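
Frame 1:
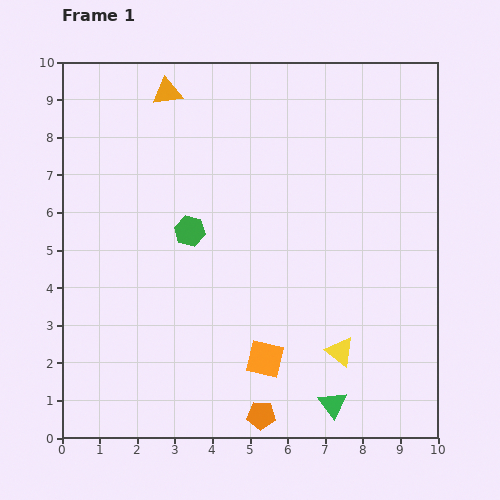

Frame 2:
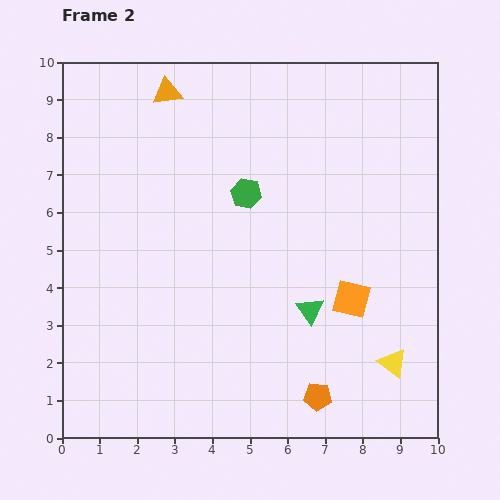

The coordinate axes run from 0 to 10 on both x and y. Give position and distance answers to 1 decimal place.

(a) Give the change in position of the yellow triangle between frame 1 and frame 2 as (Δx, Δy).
(1.4, -0.3)

The yellow triangle was at (7.4, 2.3) in frame 1 and (8.8, 2.0) in frame 2.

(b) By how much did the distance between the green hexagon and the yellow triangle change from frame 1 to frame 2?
+0.9

Distance in frame 1: 5.1. Distance in frame 2: 6.0.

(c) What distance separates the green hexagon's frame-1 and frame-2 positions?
1.8

The green hexagon moved from (3.4, 5.5) to (4.9, 6.5), a distance of √(1.5² + 1.0²) ≈ 1.8.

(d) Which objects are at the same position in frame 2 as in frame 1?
the orange triangle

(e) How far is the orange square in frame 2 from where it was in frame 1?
2.8

The orange square moved from (5.4, 2.1) to (7.7, 3.7), a distance of √(2.3² + 1.6²) ≈ 2.8.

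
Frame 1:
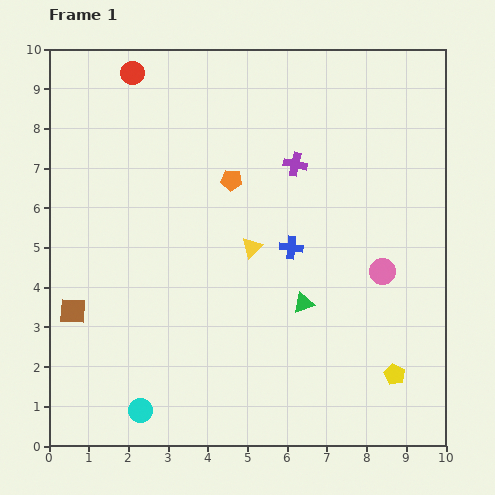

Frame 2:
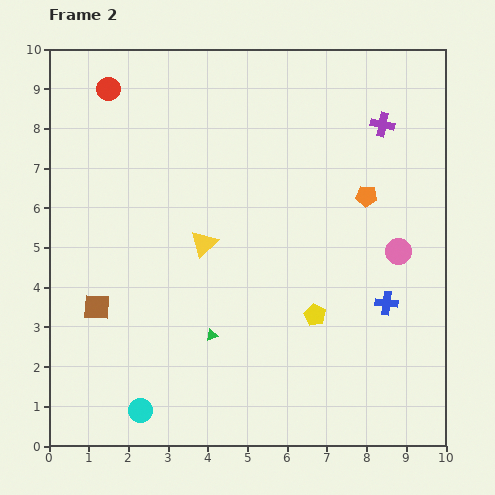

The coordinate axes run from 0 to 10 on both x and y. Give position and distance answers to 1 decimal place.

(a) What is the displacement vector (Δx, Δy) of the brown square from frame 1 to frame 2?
(0.6, 0.1)

The brown square was at (0.6, 3.4) in frame 1 and (1.2, 3.5) in frame 2.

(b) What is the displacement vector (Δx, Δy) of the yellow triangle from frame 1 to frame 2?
(-1.2, 0.1)

The yellow triangle was at (5.1, 5.0) in frame 1 and (3.9, 5.1) in frame 2.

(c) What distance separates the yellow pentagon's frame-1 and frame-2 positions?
2.5

The yellow pentagon moved from (8.7, 1.8) to (6.7, 3.3), a distance of √(2.0² + 1.5²) ≈ 2.5.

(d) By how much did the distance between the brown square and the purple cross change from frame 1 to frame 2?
+1.8

Distance in frame 1: 6.7. Distance in frame 2: 8.5.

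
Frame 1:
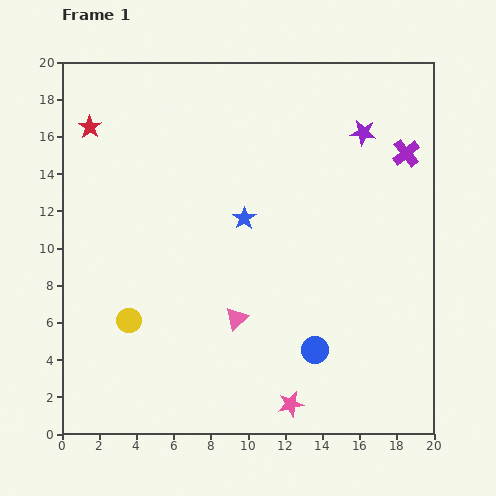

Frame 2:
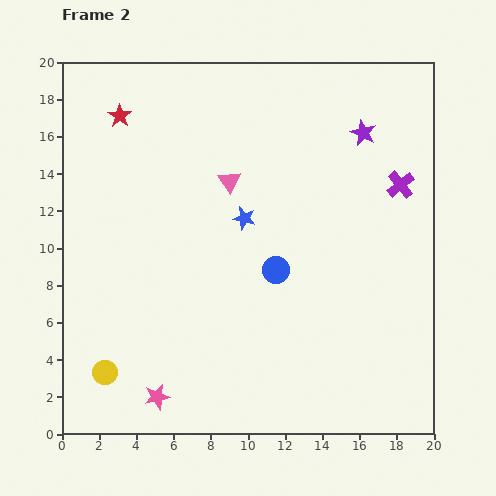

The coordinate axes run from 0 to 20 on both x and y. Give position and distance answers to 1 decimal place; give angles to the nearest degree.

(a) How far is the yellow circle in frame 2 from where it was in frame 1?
3.1

The yellow circle moved from (3.6, 6.1) to (2.3, 3.3), a distance of √(1.3² + 2.8²) ≈ 3.1.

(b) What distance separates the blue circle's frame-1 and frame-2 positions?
4.8

The blue circle moved from (13.6, 4.5) to (11.5, 8.8), a distance of √(2.1² + 4.3²) ≈ 4.8.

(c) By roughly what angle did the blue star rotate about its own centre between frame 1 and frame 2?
24° counter-clockwise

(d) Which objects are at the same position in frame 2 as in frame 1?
the blue star, the purple star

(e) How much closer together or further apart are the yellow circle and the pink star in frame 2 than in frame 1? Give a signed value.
-6.7

Distance in frame 1: 9.8. Distance in frame 2: 3.1.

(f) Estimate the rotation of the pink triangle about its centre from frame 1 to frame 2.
24° counter-clockwise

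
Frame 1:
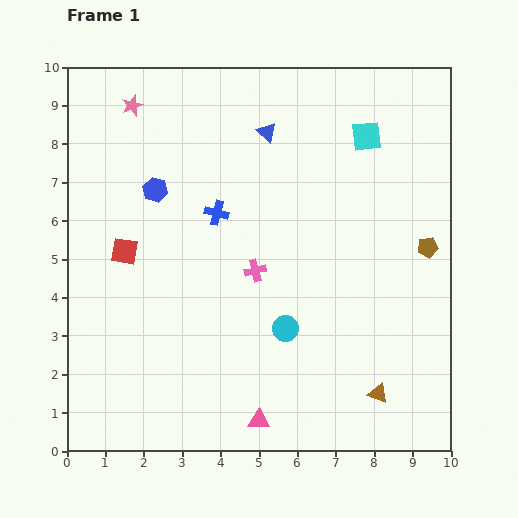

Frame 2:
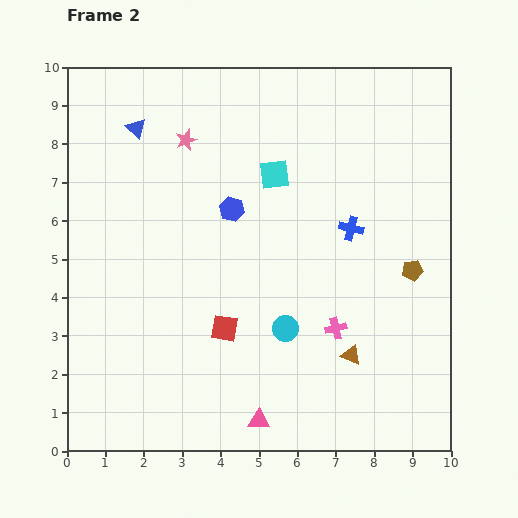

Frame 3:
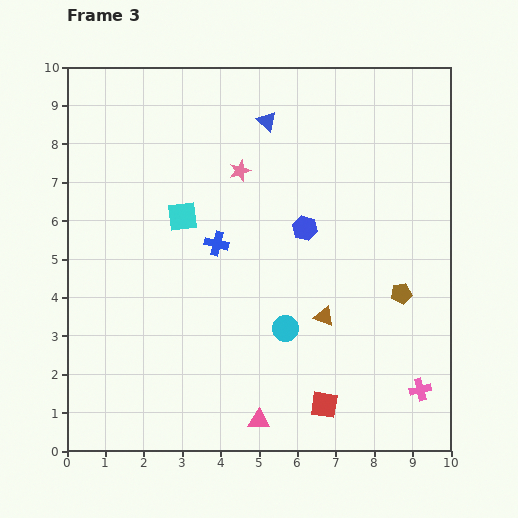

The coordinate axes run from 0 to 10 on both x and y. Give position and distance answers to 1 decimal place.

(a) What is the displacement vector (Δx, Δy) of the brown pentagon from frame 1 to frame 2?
(-0.4, -0.6)

The brown pentagon was at (9.4, 5.3) in frame 1 and (9.0, 4.7) in frame 2.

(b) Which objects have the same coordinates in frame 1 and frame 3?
the pink triangle, the cyan circle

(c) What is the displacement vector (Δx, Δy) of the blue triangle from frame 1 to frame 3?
(0.0, 0.3)

The blue triangle was at (5.2, 8.3) in frame 1 and (5.2, 8.6) in frame 3.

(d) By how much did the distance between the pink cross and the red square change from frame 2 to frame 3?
-0.4

Distance in frame 2: 2.9. Distance in frame 3: 2.5.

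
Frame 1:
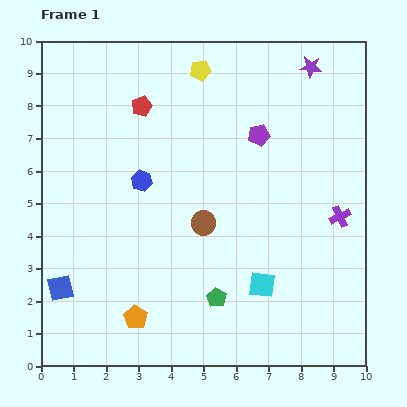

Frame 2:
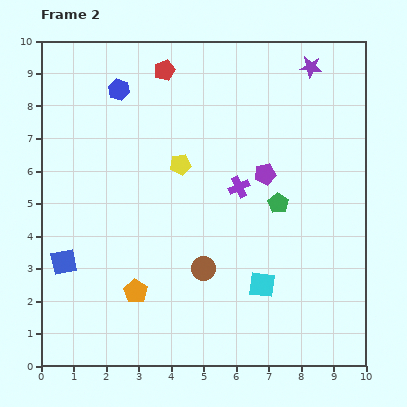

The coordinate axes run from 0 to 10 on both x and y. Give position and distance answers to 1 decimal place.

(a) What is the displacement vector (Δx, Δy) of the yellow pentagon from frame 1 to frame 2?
(-0.6, -2.9)

The yellow pentagon was at (4.9, 9.1) in frame 1 and (4.3, 6.2) in frame 2.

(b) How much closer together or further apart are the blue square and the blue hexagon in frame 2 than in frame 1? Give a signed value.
+1.5

Distance in frame 1: 4.1. Distance in frame 2: 5.6.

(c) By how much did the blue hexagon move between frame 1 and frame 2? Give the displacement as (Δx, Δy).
(-0.7, 2.8)

The blue hexagon was at (3.1, 5.7) in frame 1 and (2.4, 8.5) in frame 2.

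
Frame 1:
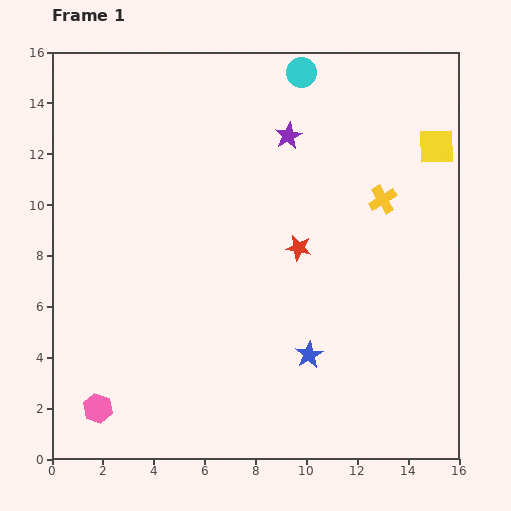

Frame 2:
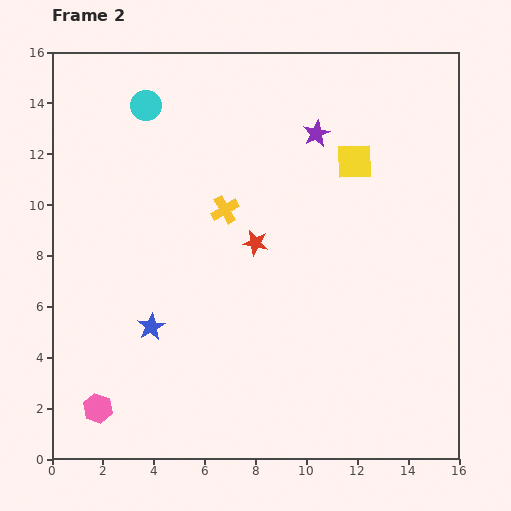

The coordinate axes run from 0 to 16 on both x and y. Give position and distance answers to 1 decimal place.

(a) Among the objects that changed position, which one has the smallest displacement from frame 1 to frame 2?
the purple star

(moved 1.1)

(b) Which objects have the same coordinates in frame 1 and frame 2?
the pink hexagon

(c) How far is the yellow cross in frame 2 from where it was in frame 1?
6.2

The yellow cross moved from (13.0, 10.2) to (6.8, 9.8), a distance of √(6.2² + 0.4²) ≈ 6.2.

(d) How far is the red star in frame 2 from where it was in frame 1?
1.7

The red star moved from (9.7, 8.3) to (8.0, 8.5), a distance of √(1.7² + 0.2²) ≈ 1.7.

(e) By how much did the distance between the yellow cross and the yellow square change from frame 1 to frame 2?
+2.4

Distance in frame 1: 3.0. Distance in frame 2: 5.4.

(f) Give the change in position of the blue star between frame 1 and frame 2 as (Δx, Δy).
(-6.2, 1.1)

The blue star was at (10.1, 4.1) in frame 1 and (3.9, 5.2) in frame 2.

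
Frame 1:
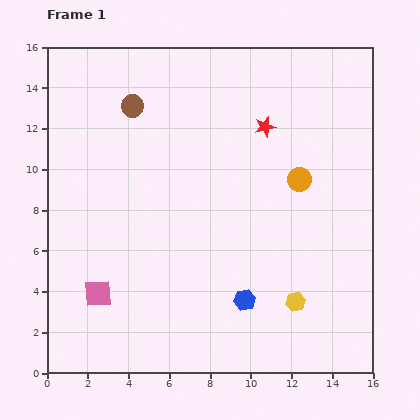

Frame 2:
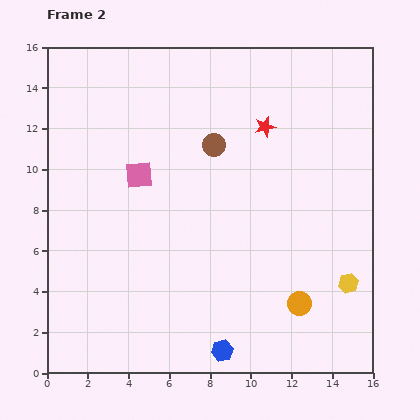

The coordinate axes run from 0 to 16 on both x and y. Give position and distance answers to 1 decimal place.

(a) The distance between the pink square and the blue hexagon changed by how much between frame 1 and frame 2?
+2.3

Distance in frame 1: 7.2. Distance in frame 2: 9.5.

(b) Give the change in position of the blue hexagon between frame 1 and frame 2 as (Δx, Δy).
(-1.1, -2.5)

The blue hexagon was at (9.7, 3.6) in frame 1 and (8.6, 1.1) in frame 2.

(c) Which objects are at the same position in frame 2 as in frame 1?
the red star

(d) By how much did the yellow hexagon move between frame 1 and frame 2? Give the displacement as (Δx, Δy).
(2.6, 0.9)

The yellow hexagon was at (12.2, 3.5) in frame 1 and (14.8, 4.4) in frame 2.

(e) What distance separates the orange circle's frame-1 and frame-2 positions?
6.1

The orange circle moved from (12.4, 9.5) to (12.4, 3.4), a distance of √(0.0² + 6.1²) ≈ 6.1.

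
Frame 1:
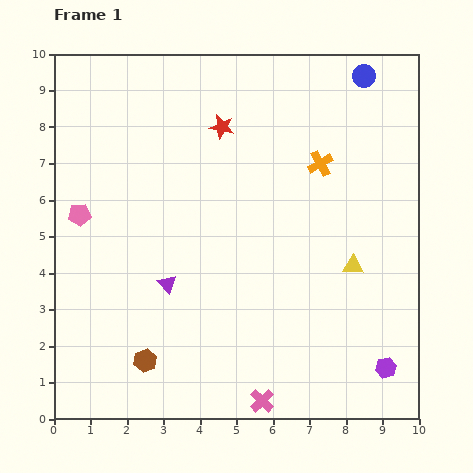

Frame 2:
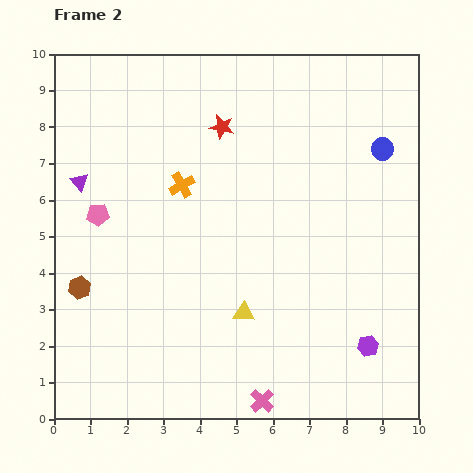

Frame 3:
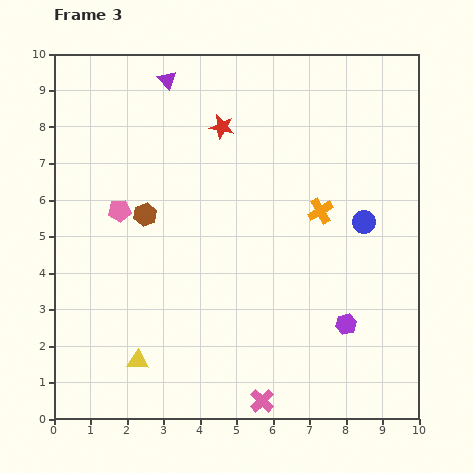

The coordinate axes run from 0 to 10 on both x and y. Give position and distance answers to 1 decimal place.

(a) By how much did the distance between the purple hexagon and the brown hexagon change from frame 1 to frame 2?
+1.5

Distance in frame 1: 6.6. Distance in frame 2: 8.1.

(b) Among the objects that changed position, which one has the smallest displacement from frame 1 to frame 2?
the pink pentagon

(moved 0.5)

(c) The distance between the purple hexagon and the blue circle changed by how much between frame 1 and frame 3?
-5.2

Distance in frame 1: 8.0. Distance in frame 3: 2.8.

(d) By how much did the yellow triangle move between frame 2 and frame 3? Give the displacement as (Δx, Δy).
(-2.9, -1.3)

The yellow triangle was at (5.2, 2.9) in frame 2 and (2.3, 1.6) in frame 3.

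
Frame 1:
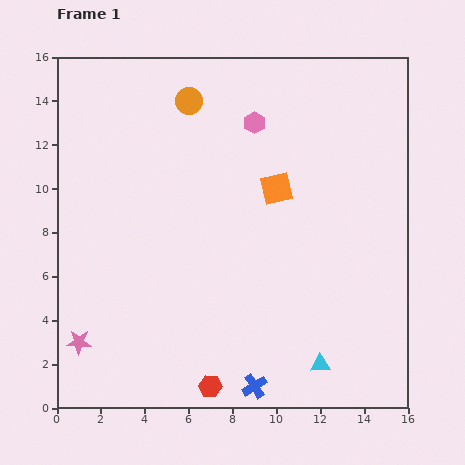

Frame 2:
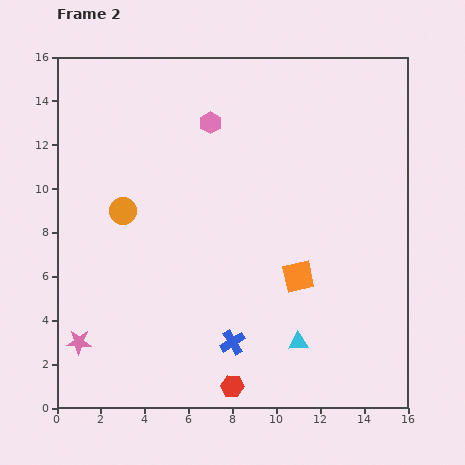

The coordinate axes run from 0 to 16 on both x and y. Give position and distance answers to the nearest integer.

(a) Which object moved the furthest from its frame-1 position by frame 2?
the orange circle

(moved 6; next 4)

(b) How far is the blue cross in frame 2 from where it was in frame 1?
2

The blue cross moved from (9, 1) to (8, 3), a distance of √(1² + 2²) ≈ 2.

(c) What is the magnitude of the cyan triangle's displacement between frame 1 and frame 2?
1

The cyan triangle moved from (12, 2) to (11, 3), a distance of √(1² + 1²) ≈ 1.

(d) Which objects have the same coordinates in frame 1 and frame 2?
the pink star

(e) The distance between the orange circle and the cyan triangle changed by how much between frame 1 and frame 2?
-3

Distance in frame 1: 13. Distance in frame 2: 10.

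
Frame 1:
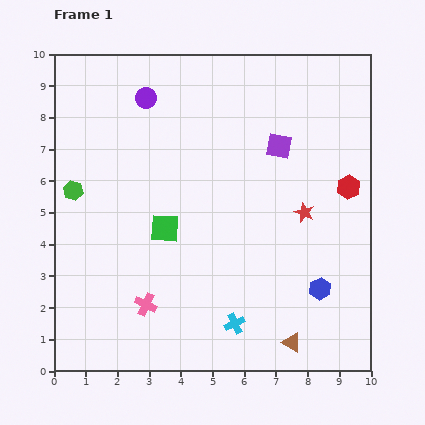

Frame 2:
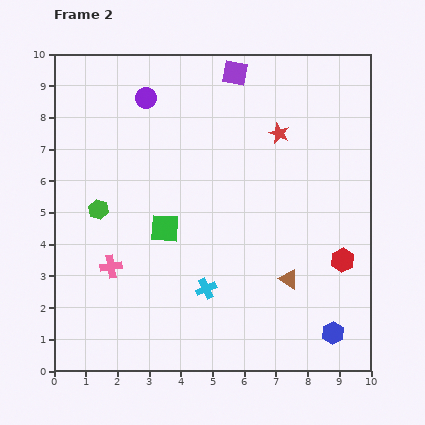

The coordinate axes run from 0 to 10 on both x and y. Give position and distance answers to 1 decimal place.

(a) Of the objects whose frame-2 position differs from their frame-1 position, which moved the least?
the green hexagon

(moved 1.0)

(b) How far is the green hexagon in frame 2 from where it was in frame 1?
1.0

The green hexagon moved from (0.6, 5.7) to (1.4, 5.1), a distance of √(0.8² + 0.6²) ≈ 1.0.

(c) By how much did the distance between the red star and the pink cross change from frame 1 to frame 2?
+1.0

Distance in frame 1: 5.8. Distance in frame 2: 6.8.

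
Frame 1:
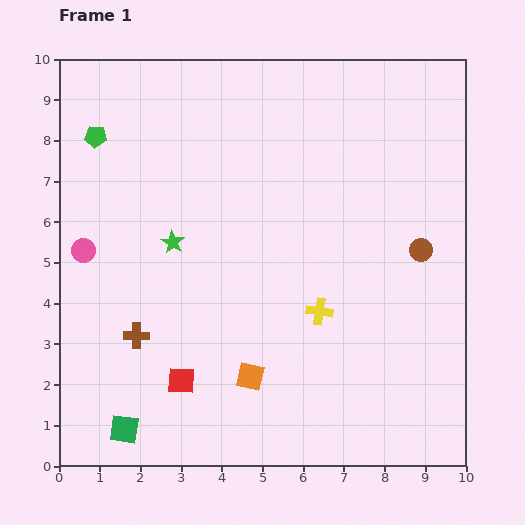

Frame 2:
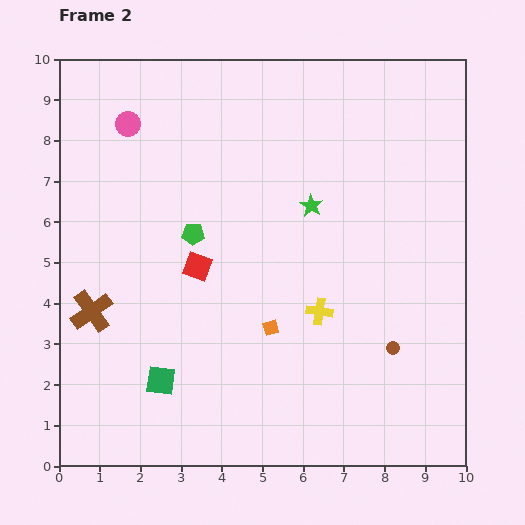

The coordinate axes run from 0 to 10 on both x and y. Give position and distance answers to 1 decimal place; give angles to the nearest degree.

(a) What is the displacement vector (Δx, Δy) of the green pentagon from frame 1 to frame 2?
(2.4, -2.4)

The green pentagon was at (0.9, 8.1) in frame 1 and (3.3, 5.7) in frame 2.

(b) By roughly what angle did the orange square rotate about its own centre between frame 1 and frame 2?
30° counter-clockwise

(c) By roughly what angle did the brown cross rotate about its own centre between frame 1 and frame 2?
36° counter-clockwise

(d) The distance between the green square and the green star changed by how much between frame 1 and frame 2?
+0.9

Distance in frame 1: 4.8. Distance in frame 2: 5.7.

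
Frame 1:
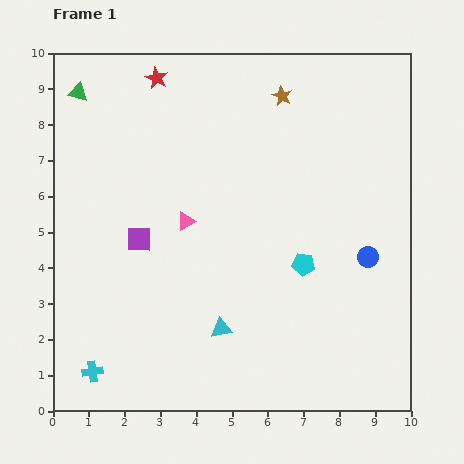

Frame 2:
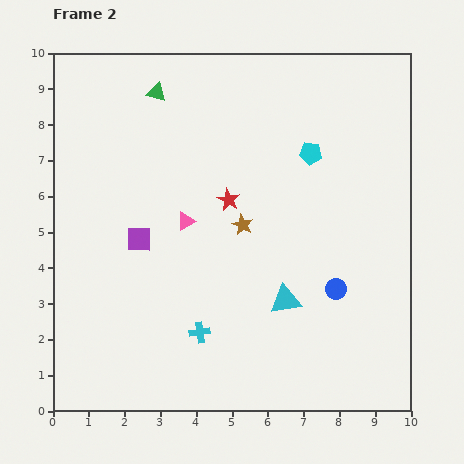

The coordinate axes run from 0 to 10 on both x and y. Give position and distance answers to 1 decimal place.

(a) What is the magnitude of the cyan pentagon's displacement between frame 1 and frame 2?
3.1

The cyan pentagon moved from (7.0, 4.1) to (7.2, 7.2), a distance of √(0.2² + 3.1²) ≈ 3.1.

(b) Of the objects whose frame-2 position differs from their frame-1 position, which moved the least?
the blue circle

(moved 1.3)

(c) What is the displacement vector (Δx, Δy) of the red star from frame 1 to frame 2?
(2.0, -3.4)

The red star was at (2.9, 9.3) in frame 1 and (4.9, 5.9) in frame 2.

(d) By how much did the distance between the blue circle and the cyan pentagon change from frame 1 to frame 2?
+2.1

Distance in frame 1: 1.8. Distance in frame 2: 3.9.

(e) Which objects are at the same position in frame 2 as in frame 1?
the purple square, the pink triangle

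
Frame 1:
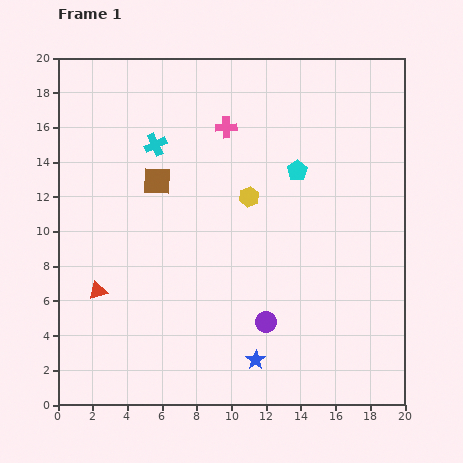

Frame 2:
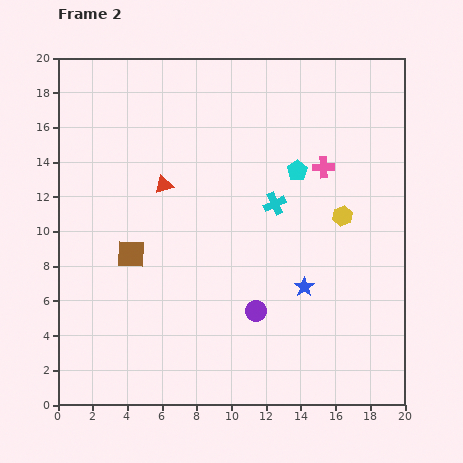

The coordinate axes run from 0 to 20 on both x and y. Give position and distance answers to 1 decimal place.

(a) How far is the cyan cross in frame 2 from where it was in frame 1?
7.7

The cyan cross moved from (5.6, 15.0) to (12.5, 11.6), a distance of √(6.9² + 3.4²) ≈ 7.7.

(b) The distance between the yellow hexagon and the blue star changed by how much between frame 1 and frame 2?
-4.7

Distance in frame 1: 9.4. Distance in frame 2: 4.7.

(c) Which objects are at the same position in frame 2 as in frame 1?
the cyan pentagon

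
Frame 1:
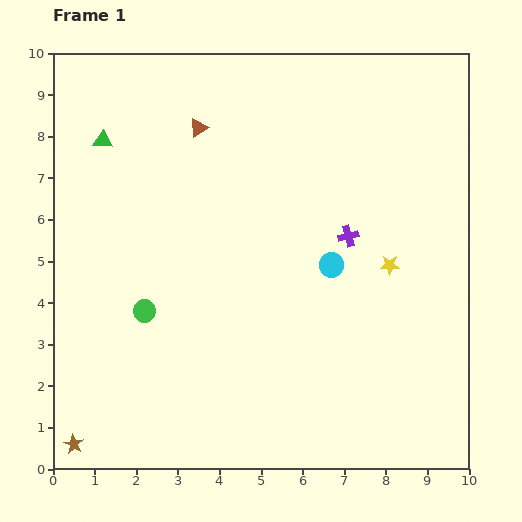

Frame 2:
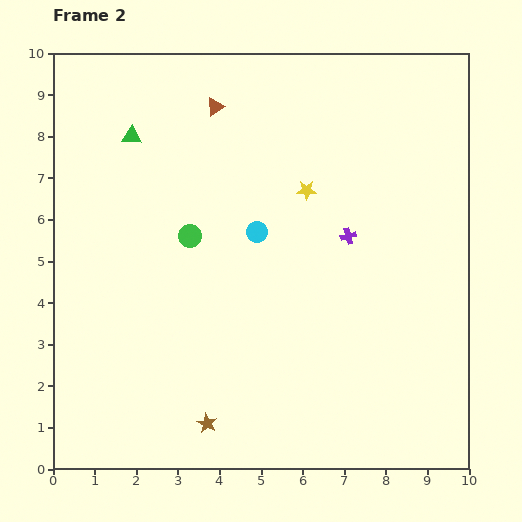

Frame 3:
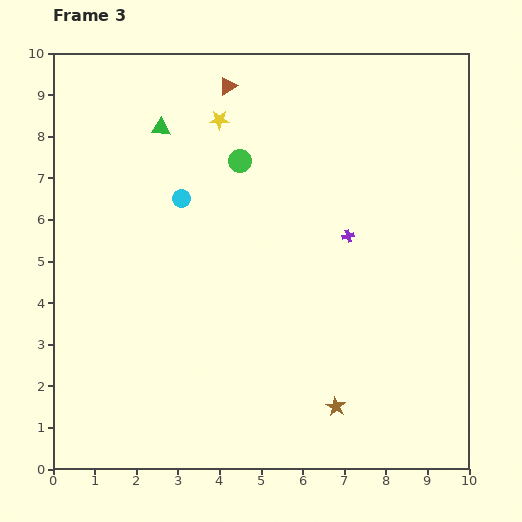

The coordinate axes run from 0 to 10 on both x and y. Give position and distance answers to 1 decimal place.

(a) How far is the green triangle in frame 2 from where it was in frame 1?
0.7

The green triangle moved from (1.2, 7.9) to (1.9, 8.0), a distance of √(0.7² + 0.1²) ≈ 0.7.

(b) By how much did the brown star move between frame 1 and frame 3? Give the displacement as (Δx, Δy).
(6.3, 0.9)

The brown star was at (0.5, 0.6) in frame 1 and (6.8, 1.5) in frame 3.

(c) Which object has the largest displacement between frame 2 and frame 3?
the brown star

(moved 3.1; next 2.7)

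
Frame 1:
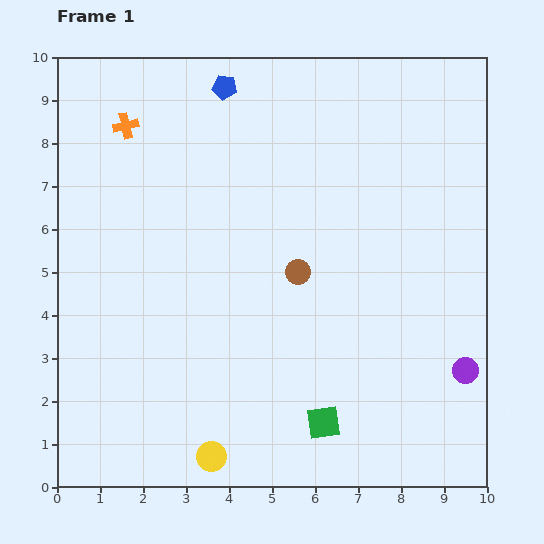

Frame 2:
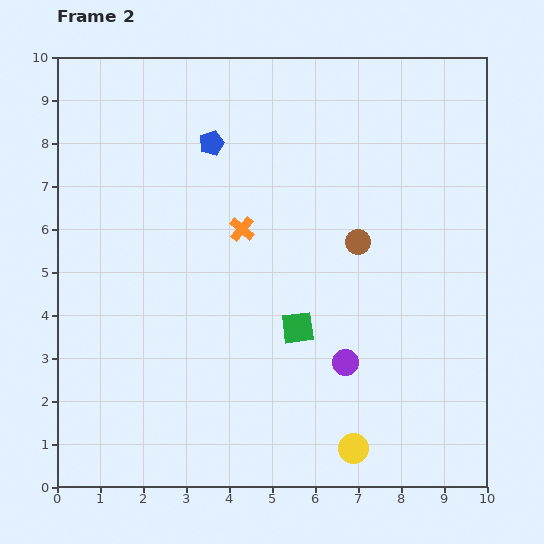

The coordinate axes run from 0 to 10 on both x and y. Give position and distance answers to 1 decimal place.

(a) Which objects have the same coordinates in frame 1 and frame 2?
none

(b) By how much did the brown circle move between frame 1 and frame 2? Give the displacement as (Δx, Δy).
(1.4, 0.7)

The brown circle was at (5.6, 5.0) in frame 1 and (7.0, 5.7) in frame 2.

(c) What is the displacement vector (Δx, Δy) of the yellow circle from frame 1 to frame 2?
(3.3, 0.2)

The yellow circle was at (3.6, 0.7) in frame 1 and (6.9, 0.9) in frame 2.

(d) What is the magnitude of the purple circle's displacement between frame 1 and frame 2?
2.8

The purple circle moved from (9.5, 2.7) to (6.7, 2.9), a distance of √(2.8² + 0.2²) ≈ 2.8.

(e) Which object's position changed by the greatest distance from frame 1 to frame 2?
the orange cross

(moved 3.6; next 3.3)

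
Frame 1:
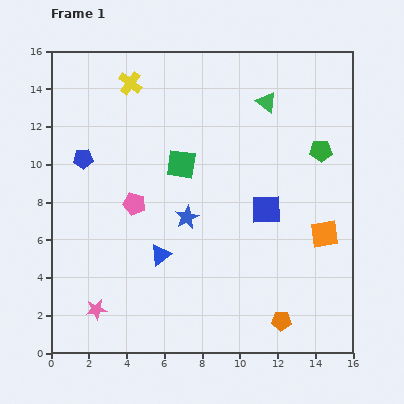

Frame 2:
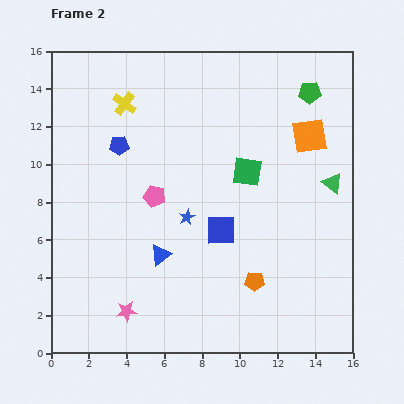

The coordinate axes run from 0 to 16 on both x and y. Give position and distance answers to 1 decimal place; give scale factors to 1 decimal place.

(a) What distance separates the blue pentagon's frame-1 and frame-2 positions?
2.0

The blue pentagon moved from (1.7, 10.3) to (3.6, 11.0), a distance of √(1.9² + 0.7²) ≈ 2.0.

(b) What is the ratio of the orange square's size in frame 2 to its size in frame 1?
1.3×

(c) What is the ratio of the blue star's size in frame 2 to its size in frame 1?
0.7×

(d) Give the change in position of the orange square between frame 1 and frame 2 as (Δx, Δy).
(-0.8, 5.2)

The orange square was at (14.5, 6.3) in frame 1 and (13.7, 11.5) in frame 2.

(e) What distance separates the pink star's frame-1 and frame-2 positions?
1.6

The pink star moved from (2.4, 2.3) to (4.0, 2.2), a distance of √(1.6² + 0.1²) ≈ 1.6.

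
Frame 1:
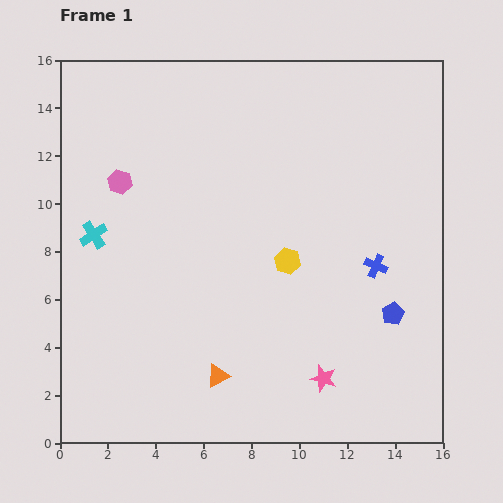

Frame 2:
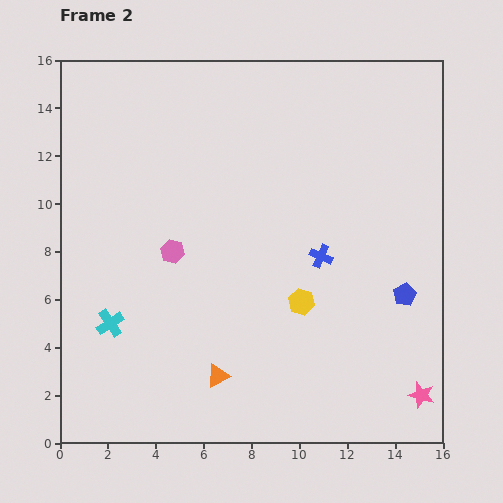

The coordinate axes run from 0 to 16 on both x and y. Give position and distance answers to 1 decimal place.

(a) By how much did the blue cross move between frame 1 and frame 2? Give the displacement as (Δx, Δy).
(-2.3, 0.4)

The blue cross was at (13.2, 7.4) in frame 1 and (10.9, 7.8) in frame 2.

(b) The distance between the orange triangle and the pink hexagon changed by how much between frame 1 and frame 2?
-3.6

Distance in frame 1: 9.1. Distance in frame 2: 5.5.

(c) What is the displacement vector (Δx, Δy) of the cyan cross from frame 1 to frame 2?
(0.7, -3.7)

The cyan cross was at (1.4, 8.7) in frame 1 and (2.1, 5.0) in frame 2.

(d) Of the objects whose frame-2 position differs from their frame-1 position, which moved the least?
the blue pentagon

(moved 0.9)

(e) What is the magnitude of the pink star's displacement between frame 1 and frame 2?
4.2

The pink star moved from (11.0, 2.7) to (15.1, 2.0), a distance of √(4.1² + 0.7²) ≈ 4.2.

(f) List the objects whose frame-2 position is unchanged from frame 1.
the orange triangle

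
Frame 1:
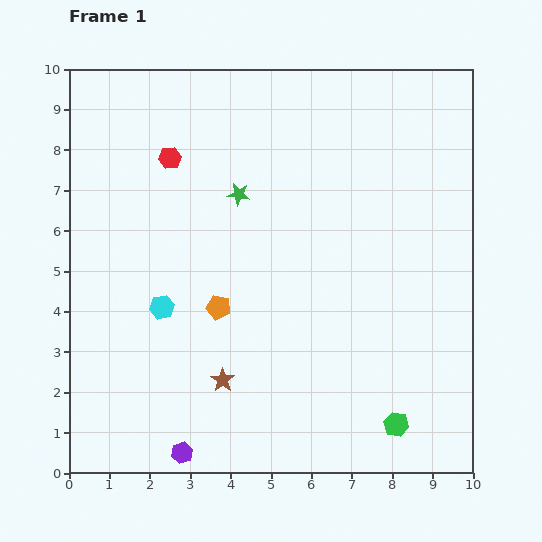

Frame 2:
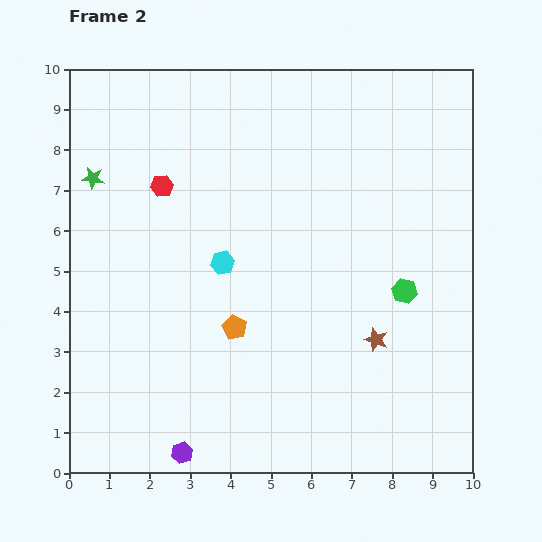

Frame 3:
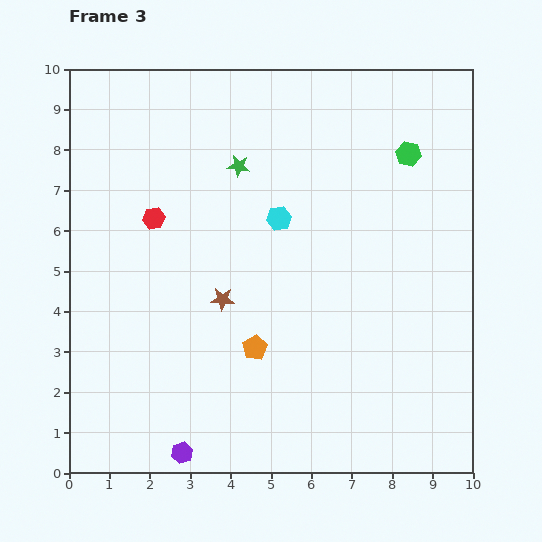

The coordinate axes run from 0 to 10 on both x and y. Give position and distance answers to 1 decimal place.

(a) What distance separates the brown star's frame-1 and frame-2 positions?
3.9

The brown star moved from (3.8, 2.3) to (7.6, 3.3), a distance of √(3.8² + 1.0²) ≈ 3.9.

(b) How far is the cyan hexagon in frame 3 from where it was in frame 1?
3.6

The cyan hexagon moved from (2.3, 4.1) to (5.2, 6.3), a distance of √(2.9² + 2.2²) ≈ 3.6.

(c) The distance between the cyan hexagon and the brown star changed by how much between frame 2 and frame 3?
-1.8

Distance in frame 2: 4.2. Distance in frame 3: 2.4.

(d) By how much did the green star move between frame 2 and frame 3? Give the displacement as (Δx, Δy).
(3.6, 0.3)

The green star was at (0.6, 7.3) in frame 2 and (4.2, 7.6) in frame 3.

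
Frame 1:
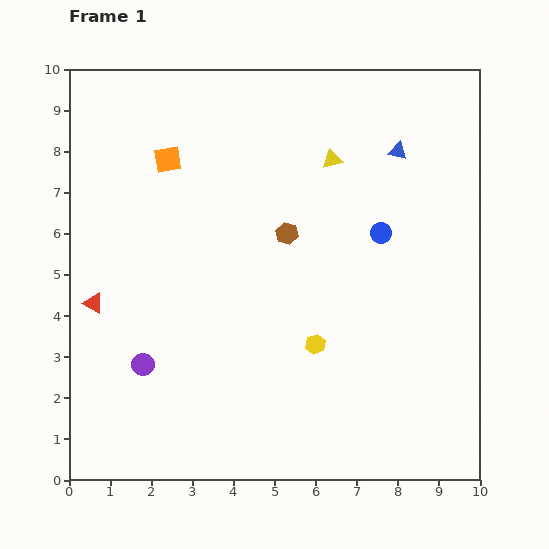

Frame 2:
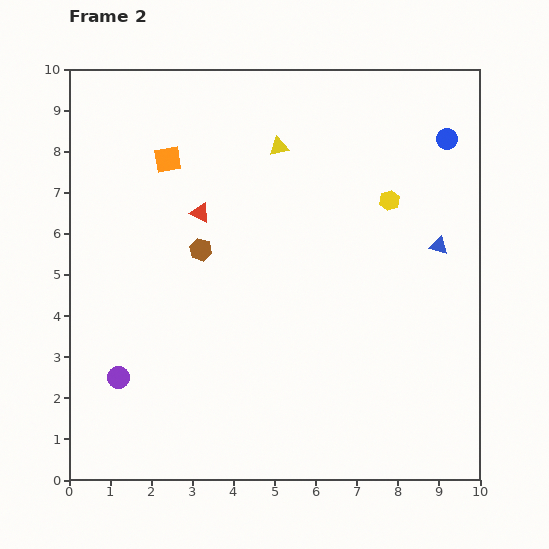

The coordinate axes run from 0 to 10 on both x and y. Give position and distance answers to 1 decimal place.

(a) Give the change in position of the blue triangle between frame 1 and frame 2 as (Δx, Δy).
(1.0, -2.3)

The blue triangle was at (8.0, 8.0) in frame 1 and (9.0, 5.7) in frame 2.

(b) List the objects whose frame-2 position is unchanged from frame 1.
the orange square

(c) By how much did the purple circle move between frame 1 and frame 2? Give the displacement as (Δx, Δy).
(-0.6, -0.3)

The purple circle was at (1.8, 2.8) in frame 1 and (1.2, 2.5) in frame 2.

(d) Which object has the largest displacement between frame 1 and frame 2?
the yellow hexagon

(moved 3.9; next 3.4)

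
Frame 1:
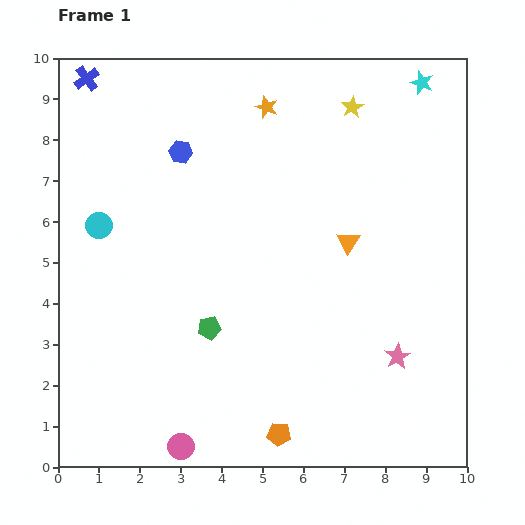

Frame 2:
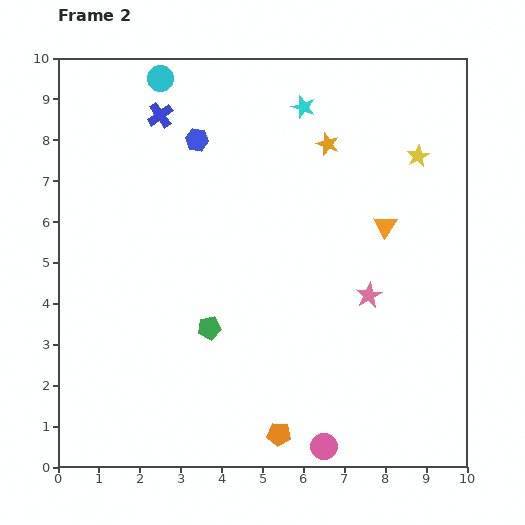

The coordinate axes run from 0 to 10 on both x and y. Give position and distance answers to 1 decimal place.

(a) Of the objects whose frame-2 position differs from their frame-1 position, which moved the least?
the blue hexagon

(moved 0.5)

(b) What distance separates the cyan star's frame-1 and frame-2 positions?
3.0

The cyan star moved from (8.9, 9.4) to (6.0, 8.8), a distance of √(2.9² + 0.6²) ≈ 3.0.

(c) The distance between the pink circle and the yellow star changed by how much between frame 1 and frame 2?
-1.8

Distance in frame 1: 9.3. Distance in frame 2: 7.5.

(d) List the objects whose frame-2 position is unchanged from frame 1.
the green pentagon, the orange pentagon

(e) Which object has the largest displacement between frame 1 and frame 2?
the cyan circle

(moved 3.9; next 3.5)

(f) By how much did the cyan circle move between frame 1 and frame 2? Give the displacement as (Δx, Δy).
(1.5, 3.6)

The cyan circle was at (1.0, 5.9) in frame 1 and (2.5, 9.5) in frame 2.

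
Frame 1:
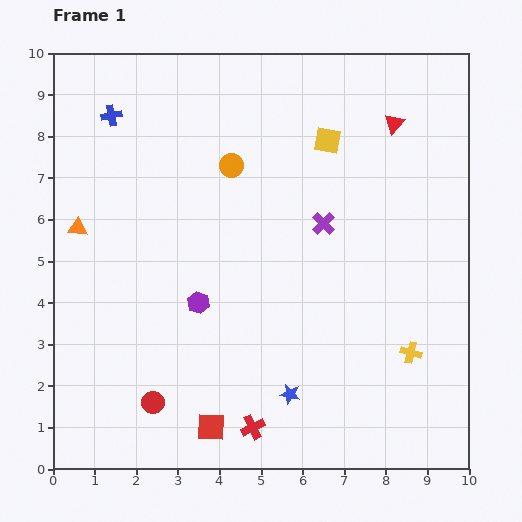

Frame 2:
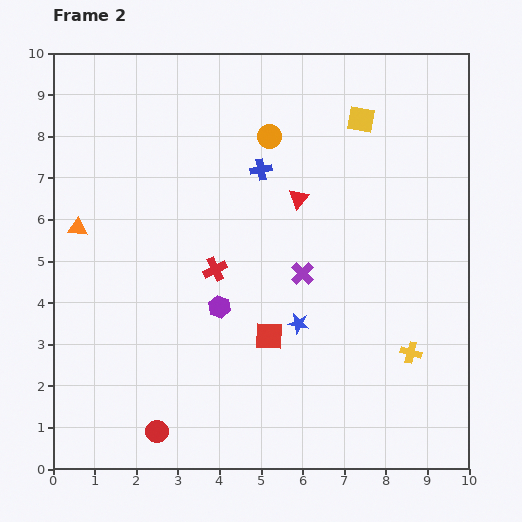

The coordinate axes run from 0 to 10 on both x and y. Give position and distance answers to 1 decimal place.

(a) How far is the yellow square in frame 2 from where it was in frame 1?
0.9

The yellow square moved from (6.6, 7.9) to (7.4, 8.4), a distance of √(0.8² + 0.5²) ≈ 0.9.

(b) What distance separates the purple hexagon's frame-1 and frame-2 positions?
0.5

The purple hexagon moved from (3.5, 4.0) to (4.0, 3.9), a distance of √(0.5² + 0.1²) ≈ 0.5.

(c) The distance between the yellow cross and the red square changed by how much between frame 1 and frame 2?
-1.7

Distance in frame 1: 5.1. Distance in frame 2: 3.4.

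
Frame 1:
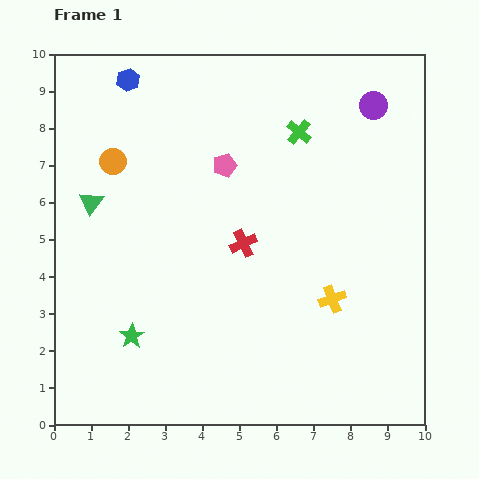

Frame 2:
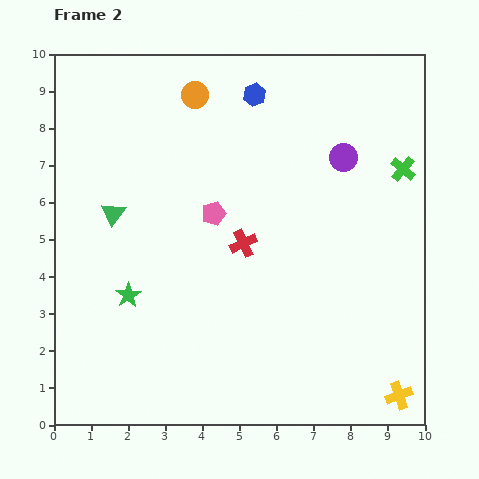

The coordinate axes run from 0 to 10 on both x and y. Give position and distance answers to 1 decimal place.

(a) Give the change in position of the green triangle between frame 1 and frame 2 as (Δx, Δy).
(0.6, -0.3)

The green triangle was at (1.0, 6.0) in frame 1 and (1.6, 5.7) in frame 2.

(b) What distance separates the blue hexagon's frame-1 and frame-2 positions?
3.4

The blue hexagon moved from (2.0, 9.3) to (5.4, 8.9), a distance of √(3.4² + 0.4²) ≈ 3.4.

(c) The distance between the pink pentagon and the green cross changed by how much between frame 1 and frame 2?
+3.0

Distance in frame 1: 2.2. Distance in frame 2: 5.2.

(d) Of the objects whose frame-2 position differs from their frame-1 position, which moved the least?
the green triangle

(moved 0.7)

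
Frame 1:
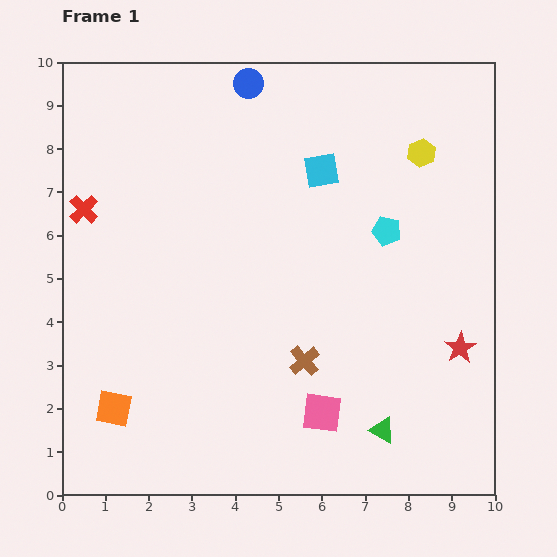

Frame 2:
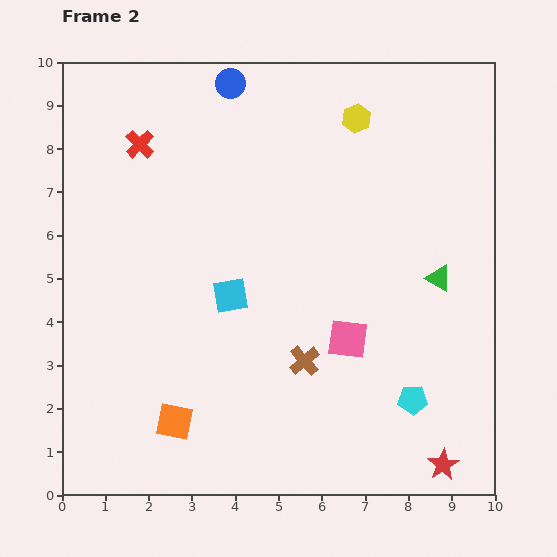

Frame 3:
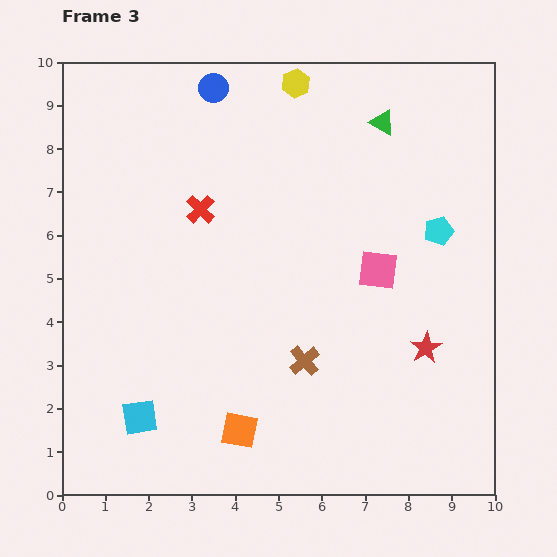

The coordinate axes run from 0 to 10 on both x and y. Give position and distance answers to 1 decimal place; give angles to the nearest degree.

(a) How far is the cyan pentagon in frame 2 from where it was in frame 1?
3.9

The cyan pentagon moved from (7.5, 6.1) to (8.1, 2.2), a distance of √(0.6² + 3.9²) ≈ 3.9.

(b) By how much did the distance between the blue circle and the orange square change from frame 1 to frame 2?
-0.2

Distance in frame 1: 8.1. Distance in frame 2: 7.9.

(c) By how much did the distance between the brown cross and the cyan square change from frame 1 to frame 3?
-0.4

Distance in frame 1: 4.4. Distance in frame 3: 4.0.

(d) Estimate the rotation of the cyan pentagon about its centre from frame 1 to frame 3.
30° counter-clockwise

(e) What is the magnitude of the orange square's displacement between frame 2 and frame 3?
1.5

The orange square moved from (2.6, 1.7) to (4.1, 1.5), a distance of √(1.5² + 0.2²) ≈ 1.5.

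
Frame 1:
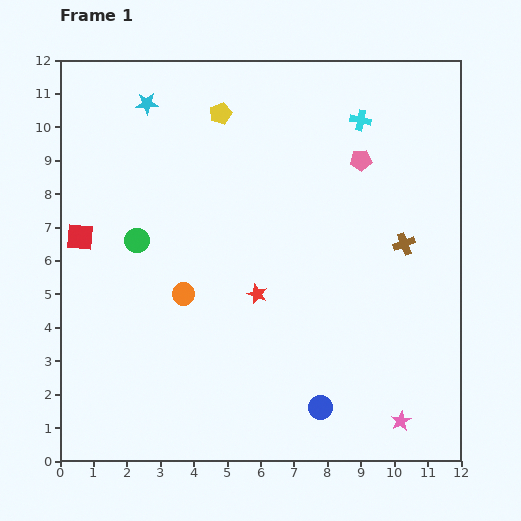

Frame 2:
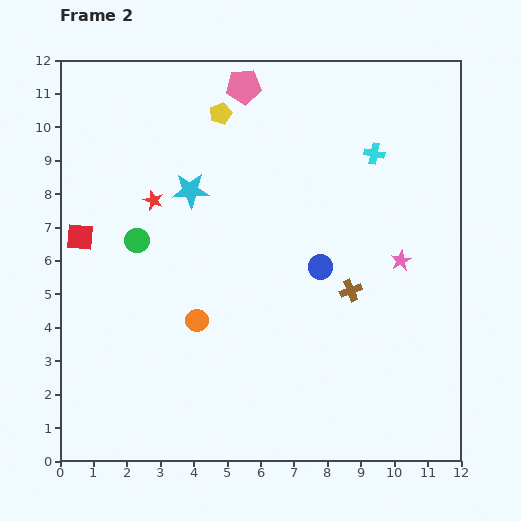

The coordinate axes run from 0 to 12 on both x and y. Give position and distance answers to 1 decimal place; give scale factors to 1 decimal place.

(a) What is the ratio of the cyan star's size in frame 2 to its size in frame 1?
1.7×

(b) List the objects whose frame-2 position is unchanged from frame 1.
the green circle, the yellow pentagon, the red square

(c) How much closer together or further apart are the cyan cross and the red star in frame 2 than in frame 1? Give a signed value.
+0.6

Distance in frame 1: 6.1. Distance in frame 2: 6.7.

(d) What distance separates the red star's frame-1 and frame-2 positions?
4.2

The red star moved from (5.9, 5.0) to (2.8, 7.8), a distance of √(3.1² + 2.8²) ≈ 4.2.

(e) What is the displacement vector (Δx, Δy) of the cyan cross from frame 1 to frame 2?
(0.4, -1.0)

The cyan cross was at (9.0, 10.2) in frame 1 and (9.4, 9.2) in frame 2.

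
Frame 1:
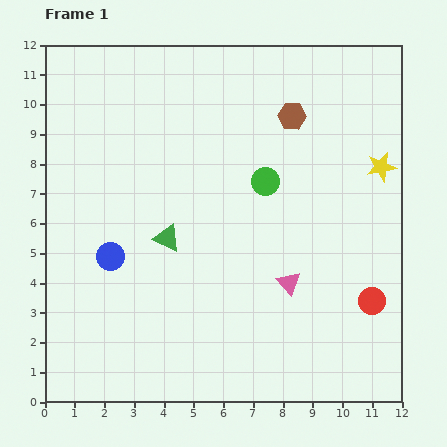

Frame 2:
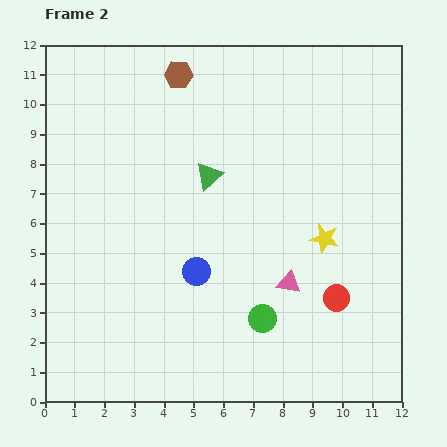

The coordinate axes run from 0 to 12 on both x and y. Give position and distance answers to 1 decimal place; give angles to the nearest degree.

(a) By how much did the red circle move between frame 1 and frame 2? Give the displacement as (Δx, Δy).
(-1.2, 0.1)

The red circle was at (11.0, 3.4) in frame 1 and (9.8, 3.5) in frame 2.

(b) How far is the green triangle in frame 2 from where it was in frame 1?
2.5

The green triangle moved from (4.1, 5.5) to (5.5, 7.6), a distance of √(1.4² + 2.1²) ≈ 2.5.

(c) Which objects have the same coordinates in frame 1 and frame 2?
the pink triangle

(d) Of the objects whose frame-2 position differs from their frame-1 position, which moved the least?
the red circle

(moved 1.2)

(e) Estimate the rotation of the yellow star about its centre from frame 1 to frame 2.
23° clockwise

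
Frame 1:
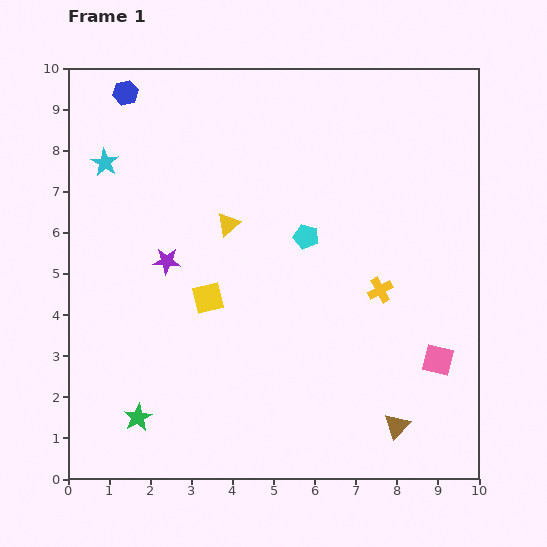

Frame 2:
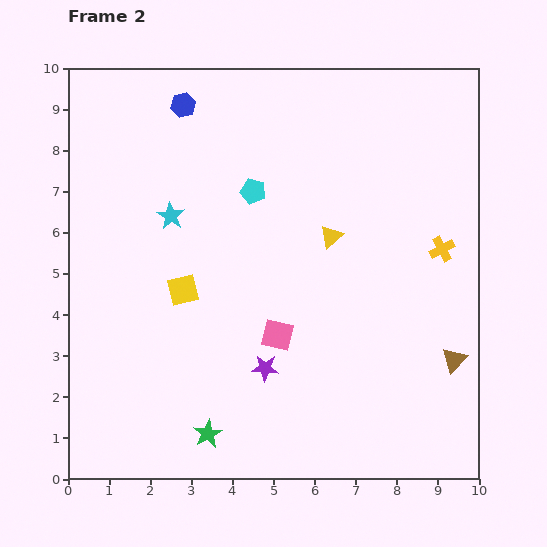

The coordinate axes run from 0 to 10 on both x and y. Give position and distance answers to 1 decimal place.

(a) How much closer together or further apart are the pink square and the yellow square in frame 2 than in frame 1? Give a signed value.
-3.3

Distance in frame 1: 5.8. Distance in frame 2: 2.5.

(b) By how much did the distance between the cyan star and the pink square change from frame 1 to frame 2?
-5.5

Distance in frame 1: 9.4. Distance in frame 2: 3.9.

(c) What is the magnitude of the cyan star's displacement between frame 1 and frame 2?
2.1

The cyan star moved from (0.9, 7.7) to (2.5, 6.4), a distance of √(1.6² + 1.3²) ≈ 2.1.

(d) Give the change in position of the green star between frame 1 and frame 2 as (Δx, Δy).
(1.7, -0.4)

The green star was at (1.7, 1.5) in frame 1 and (3.4, 1.1) in frame 2.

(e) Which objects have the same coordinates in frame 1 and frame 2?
none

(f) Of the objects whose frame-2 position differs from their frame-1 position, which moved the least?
the yellow square

(moved 0.6)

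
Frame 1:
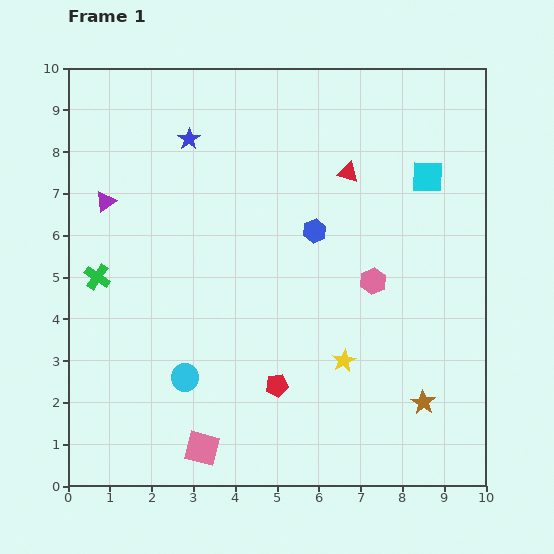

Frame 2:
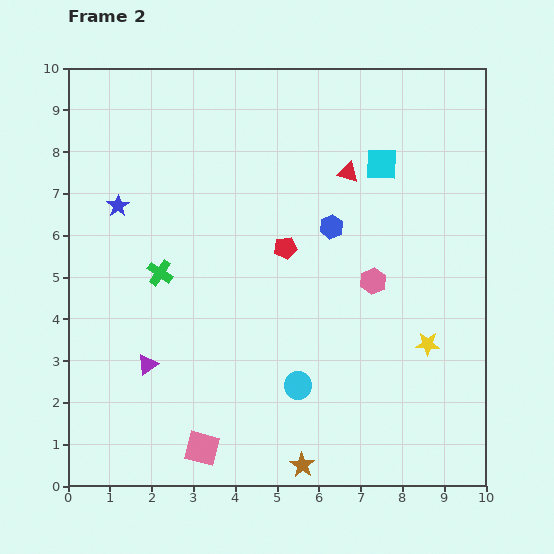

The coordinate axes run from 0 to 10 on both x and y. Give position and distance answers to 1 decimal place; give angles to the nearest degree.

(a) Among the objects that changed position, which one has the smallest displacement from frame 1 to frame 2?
the blue hexagon

(moved 0.4)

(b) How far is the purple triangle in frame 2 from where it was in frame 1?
4.0

The purple triangle moved from (0.9, 6.8) to (1.9, 2.9), a distance of √(1.0² + 3.9²) ≈ 4.0.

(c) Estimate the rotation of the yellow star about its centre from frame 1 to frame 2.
30° clockwise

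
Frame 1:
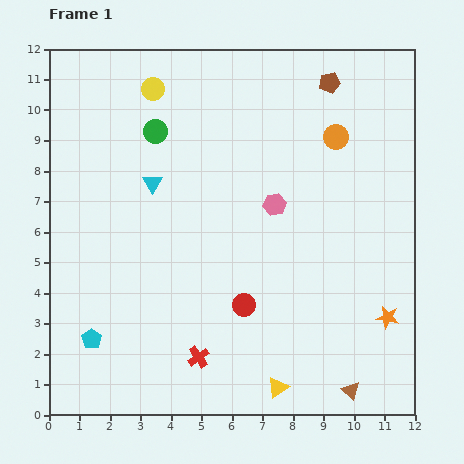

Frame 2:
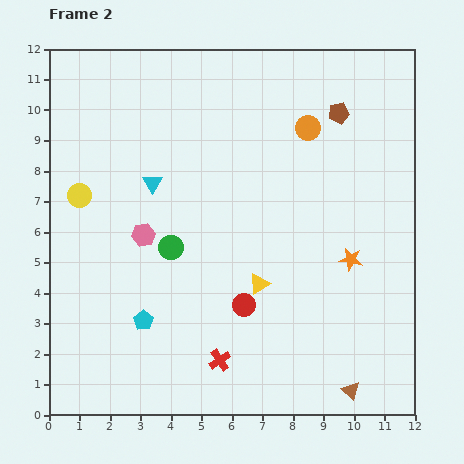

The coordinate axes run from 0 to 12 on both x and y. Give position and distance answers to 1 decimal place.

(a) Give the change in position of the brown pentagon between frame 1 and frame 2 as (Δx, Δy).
(0.3, -1.0)

The brown pentagon was at (9.2, 10.9) in frame 1 and (9.5, 9.9) in frame 2.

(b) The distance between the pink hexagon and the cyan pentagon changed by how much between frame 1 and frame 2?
-4.6

Distance in frame 1: 7.4. Distance in frame 2: 2.8.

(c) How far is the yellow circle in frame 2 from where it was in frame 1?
4.2

The yellow circle moved from (3.4, 10.7) to (1.0, 7.2), a distance of √(2.4² + 3.5²) ≈ 4.2.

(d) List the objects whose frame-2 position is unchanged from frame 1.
the red circle, the cyan triangle, the brown triangle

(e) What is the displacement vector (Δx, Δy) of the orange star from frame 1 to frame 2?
(-1.2, 1.9)

The orange star was at (11.1, 3.2) in frame 1 and (9.9, 5.1) in frame 2.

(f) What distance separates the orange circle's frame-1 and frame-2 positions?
0.9

The orange circle moved from (9.4, 9.1) to (8.5, 9.4), a distance of √(0.9² + 0.3²) ≈ 0.9.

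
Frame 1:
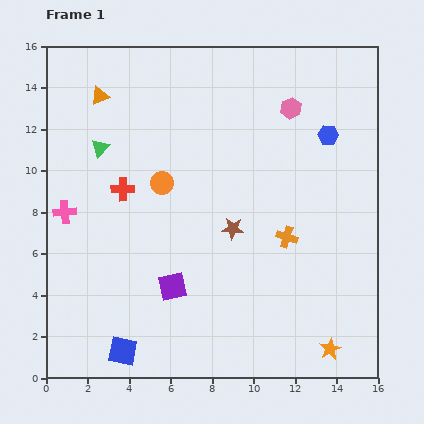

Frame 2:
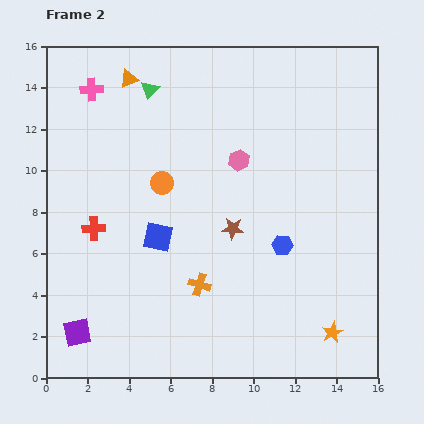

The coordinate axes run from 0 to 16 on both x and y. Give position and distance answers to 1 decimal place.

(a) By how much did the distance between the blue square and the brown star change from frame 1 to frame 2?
-4.3

Distance in frame 1: 7.9. Distance in frame 2: 3.6.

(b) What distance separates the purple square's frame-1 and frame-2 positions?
5.1

The purple square moved from (6.1, 4.4) to (1.5, 2.2), a distance of √(4.6² + 2.2²) ≈ 5.1.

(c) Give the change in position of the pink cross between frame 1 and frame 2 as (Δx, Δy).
(1.3, 5.9)

The pink cross was at (0.9, 8.0) in frame 1 and (2.2, 13.9) in frame 2.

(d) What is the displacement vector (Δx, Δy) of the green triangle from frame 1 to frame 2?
(2.4, 2.8)

The green triangle was at (2.6, 11.1) in frame 1 and (5.0, 13.9) in frame 2.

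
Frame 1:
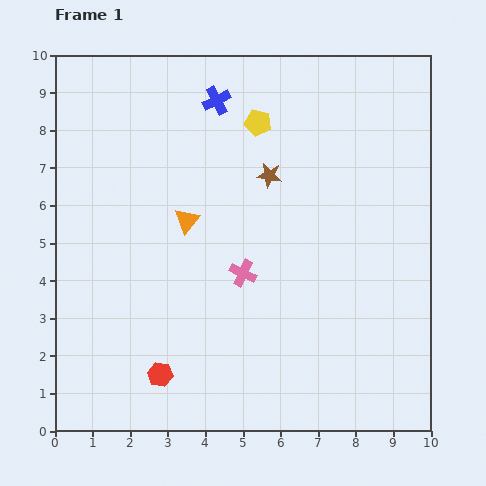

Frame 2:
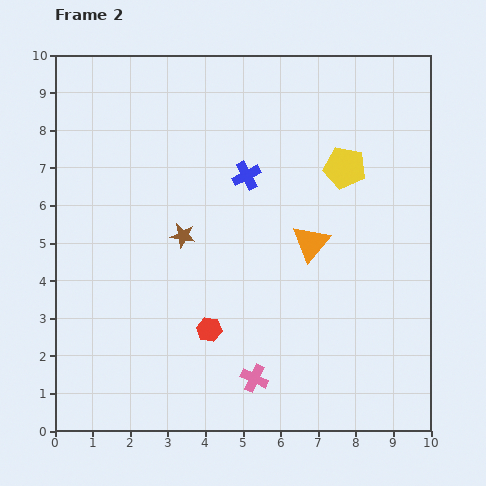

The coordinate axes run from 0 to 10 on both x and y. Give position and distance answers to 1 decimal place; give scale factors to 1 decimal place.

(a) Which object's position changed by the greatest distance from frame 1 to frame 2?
the orange triangle

(moved 3.4; next 2.8)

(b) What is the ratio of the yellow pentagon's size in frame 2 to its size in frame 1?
1.6×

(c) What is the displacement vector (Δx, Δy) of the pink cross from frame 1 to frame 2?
(0.3, -2.8)

The pink cross was at (5.0, 4.2) in frame 1 and (5.3, 1.4) in frame 2.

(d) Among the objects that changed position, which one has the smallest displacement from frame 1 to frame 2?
the red hexagon

(moved 1.8)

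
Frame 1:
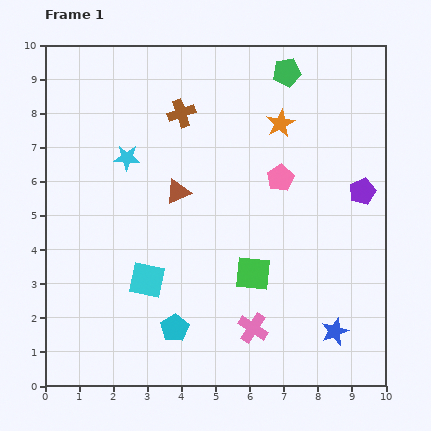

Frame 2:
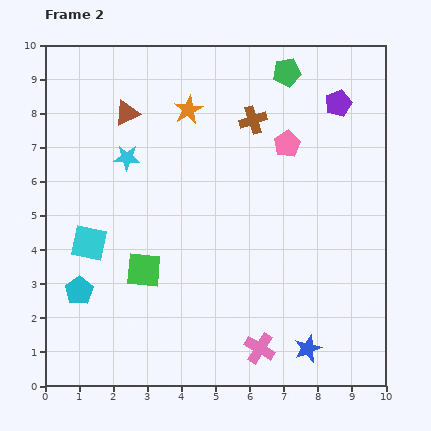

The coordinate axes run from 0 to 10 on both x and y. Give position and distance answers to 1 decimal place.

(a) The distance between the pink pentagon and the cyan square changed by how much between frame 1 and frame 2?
+1.6

Distance in frame 1: 4.9. Distance in frame 2: 6.5.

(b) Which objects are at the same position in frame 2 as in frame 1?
the cyan star, the green pentagon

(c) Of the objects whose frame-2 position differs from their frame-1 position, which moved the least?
the pink cross

(moved 0.6)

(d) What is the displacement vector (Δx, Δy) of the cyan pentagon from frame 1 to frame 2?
(-2.8, 1.1)

The cyan pentagon was at (3.8, 1.7) in frame 1 and (1.0, 2.8) in frame 2.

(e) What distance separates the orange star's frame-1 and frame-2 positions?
2.7

The orange star moved from (6.9, 7.7) to (4.2, 8.1), a distance of √(2.7² + 0.4²) ≈ 2.7.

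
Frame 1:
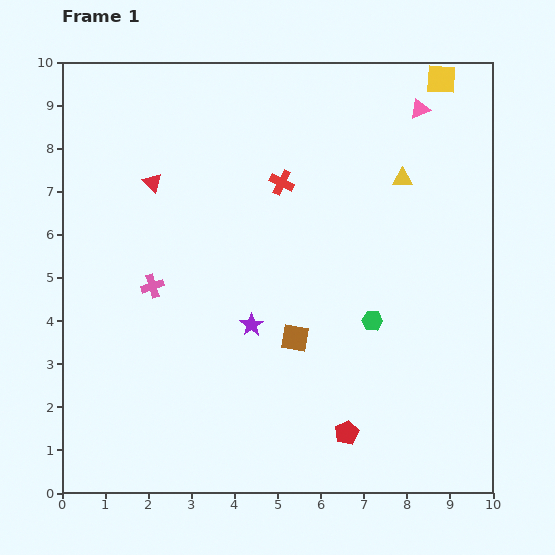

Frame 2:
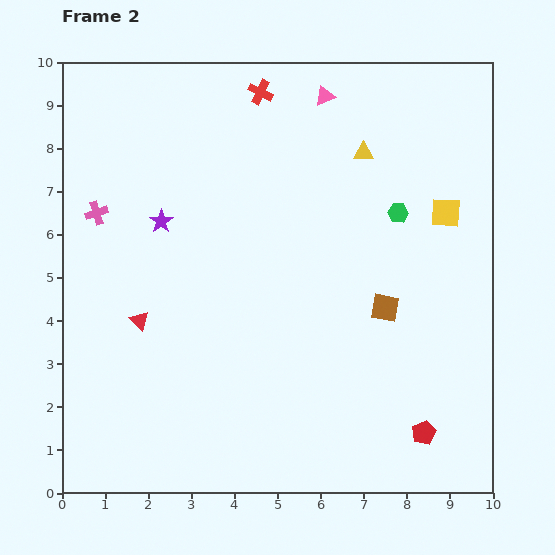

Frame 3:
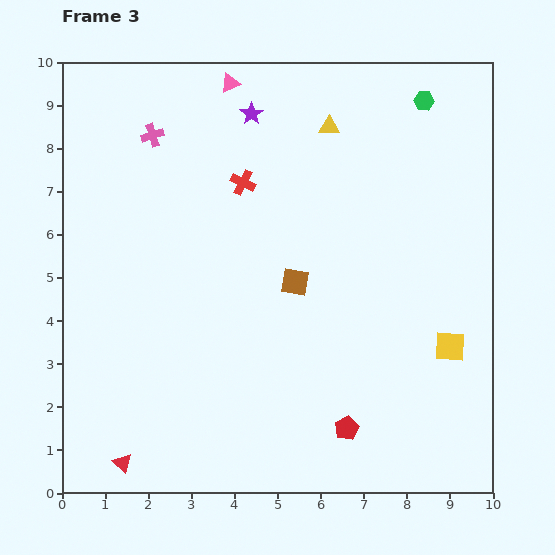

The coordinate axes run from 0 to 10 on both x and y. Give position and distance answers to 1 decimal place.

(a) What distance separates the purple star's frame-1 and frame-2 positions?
3.2

The purple star moved from (4.4, 3.9) to (2.3, 6.3), a distance of √(2.1² + 2.4²) ≈ 3.2.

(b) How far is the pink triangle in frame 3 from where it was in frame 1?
4.4

The pink triangle moved from (8.3, 8.9) to (3.9, 9.5), a distance of √(4.4² + 0.6²) ≈ 4.4.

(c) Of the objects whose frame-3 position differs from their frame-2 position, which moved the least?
the yellow triangle

(moved 1.0)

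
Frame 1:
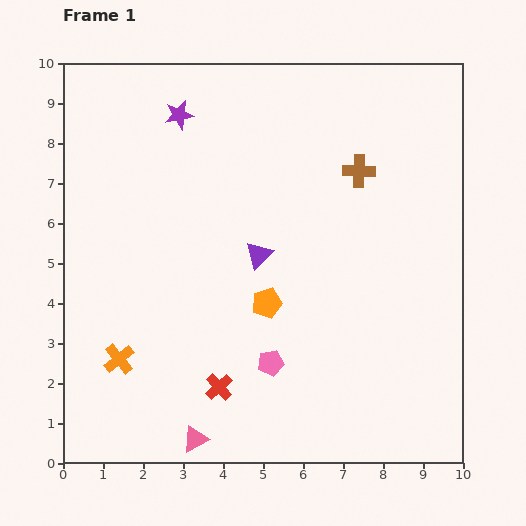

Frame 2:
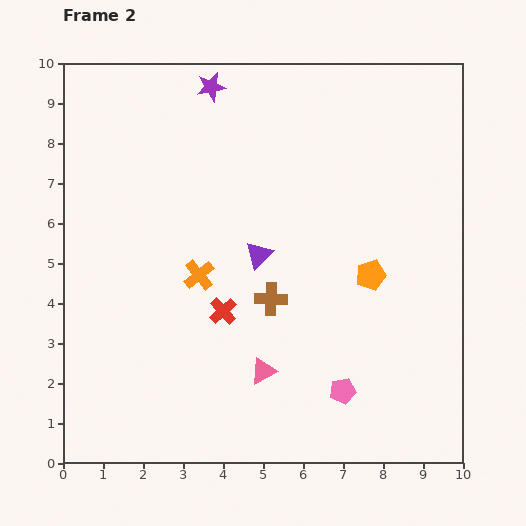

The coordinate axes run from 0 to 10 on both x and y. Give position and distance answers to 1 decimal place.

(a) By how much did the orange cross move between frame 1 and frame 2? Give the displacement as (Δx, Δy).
(2.0, 2.1)

The orange cross was at (1.4, 2.6) in frame 1 and (3.4, 4.7) in frame 2.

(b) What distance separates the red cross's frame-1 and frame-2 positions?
1.9

The red cross moved from (3.9, 1.9) to (4.0, 3.8), a distance of √(0.1² + 1.9²) ≈ 1.9.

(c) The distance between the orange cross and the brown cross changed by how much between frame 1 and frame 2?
-5.7

Distance in frame 1: 7.6. Distance in frame 2: 1.9.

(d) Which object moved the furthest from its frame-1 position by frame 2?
the brown cross

(moved 3.9; next 2.9)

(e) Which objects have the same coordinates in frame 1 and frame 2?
the purple triangle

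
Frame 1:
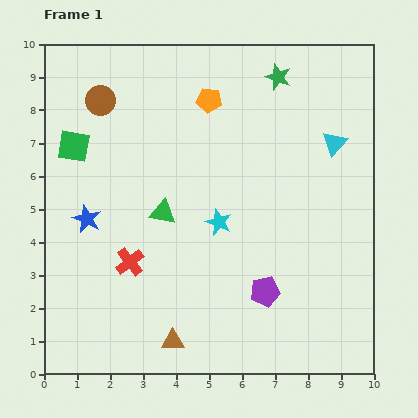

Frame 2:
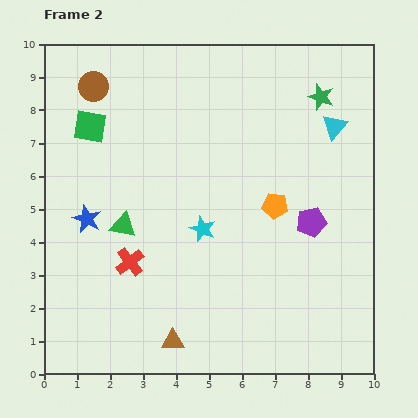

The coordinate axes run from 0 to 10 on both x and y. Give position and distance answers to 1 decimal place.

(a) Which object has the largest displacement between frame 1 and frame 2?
the orange pentagon

(moved 3.8; next 2.5)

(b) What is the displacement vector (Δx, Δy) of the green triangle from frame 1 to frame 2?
(-1.2, -0.4)

The green triangle was at (3.6, 4.9) in frame 1 and (2.4, 4.5) in frame 2.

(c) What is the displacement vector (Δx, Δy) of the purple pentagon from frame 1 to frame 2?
(1.4, 2.1)

The purple pentagon was at (6.7, 2.5) in frame 1 and (8.1, 4.6) in frame 2.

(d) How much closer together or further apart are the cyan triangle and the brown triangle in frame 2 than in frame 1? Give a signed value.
+0.4

Distance in frame 1: 7.7. Distance in frame 2: 8.1.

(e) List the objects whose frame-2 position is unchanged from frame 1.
the red cross, the blue star, the brown triangle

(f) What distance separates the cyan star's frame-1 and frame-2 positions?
0.5

The cyan star moved from (5.3, 4.6) to (4.8, 4.4), a distance of √(0.5² + 0.2²) ≈ 0.5.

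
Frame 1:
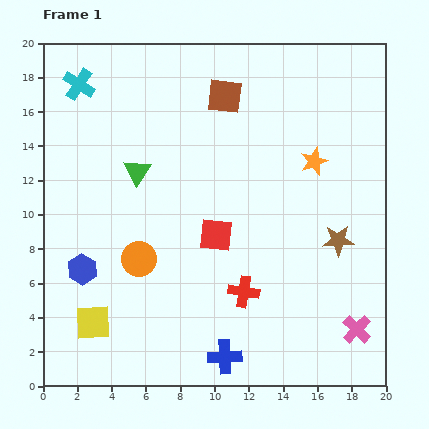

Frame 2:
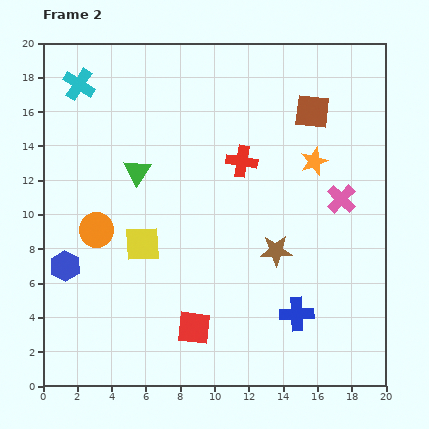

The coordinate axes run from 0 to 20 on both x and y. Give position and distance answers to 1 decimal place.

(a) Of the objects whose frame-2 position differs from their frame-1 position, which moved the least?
the blue hexagon

(moved 1.0)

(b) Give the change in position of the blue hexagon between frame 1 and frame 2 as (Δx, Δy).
(-1.0, 0.2)

The blue hexagon was at (2.3, 6.8) in frame 1 and (1.3, 7.0) in frame 2.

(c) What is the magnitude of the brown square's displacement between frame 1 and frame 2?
5.2

The brown square moved from (10.6, 16.9) to (15.7, 16.0), a distance of √(5.1² + 0.9²) ≈ 5.2.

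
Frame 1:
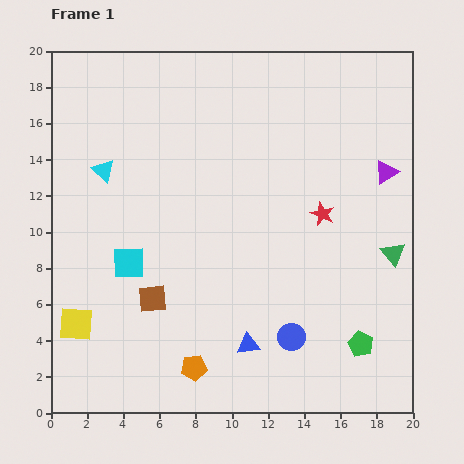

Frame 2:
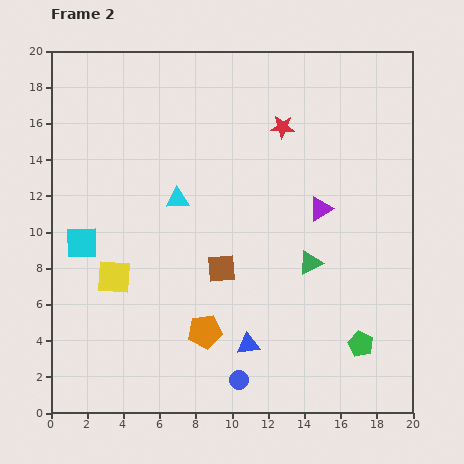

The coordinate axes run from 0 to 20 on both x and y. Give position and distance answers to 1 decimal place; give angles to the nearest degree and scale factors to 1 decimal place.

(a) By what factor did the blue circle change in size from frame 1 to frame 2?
0.7×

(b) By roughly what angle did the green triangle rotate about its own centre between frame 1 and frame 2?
40° clockwise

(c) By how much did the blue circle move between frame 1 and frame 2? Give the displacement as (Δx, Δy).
(-2.9, -2.4)

The blue circle was at (13.3, 4.2) in frame 1 and (10.4, 1.8) in frame 2.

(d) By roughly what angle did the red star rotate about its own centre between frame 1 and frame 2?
18° counter-clockwise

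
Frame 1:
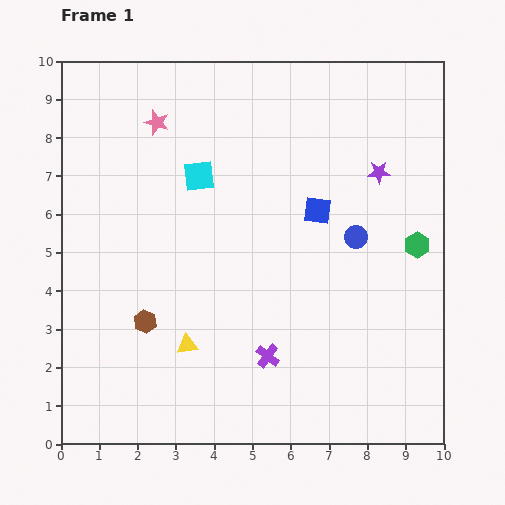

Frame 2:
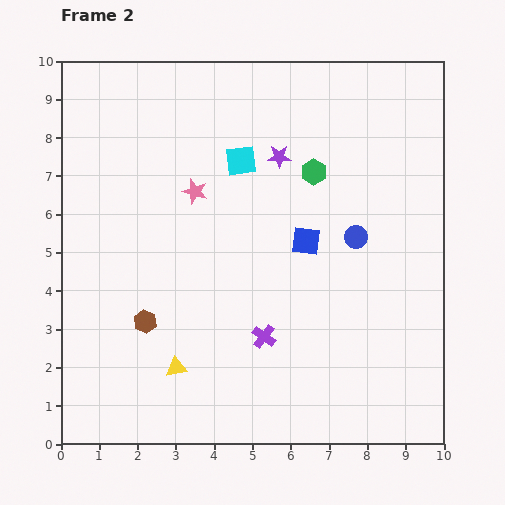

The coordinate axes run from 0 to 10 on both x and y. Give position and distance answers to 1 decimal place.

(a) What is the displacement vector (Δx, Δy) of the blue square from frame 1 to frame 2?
(-0.3, -0.8)

The blue square was at (6.7, 6.1) in frame 1 and (6.4, 5.3) in frame 2.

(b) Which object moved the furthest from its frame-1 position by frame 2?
the green hexagon

(moved 3.3; next 2.6)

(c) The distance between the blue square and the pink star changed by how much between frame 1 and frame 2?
-1.6

Distance in frame 1: 4.8. Distance in frame 2: 3.2.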